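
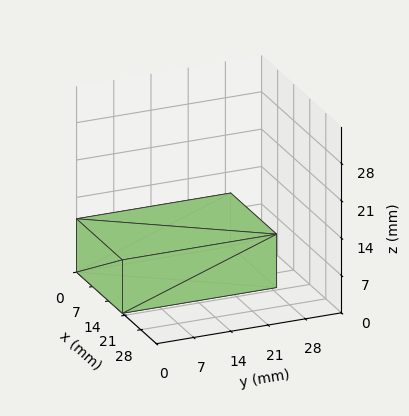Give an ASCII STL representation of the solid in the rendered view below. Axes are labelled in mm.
Reading the render: the shape is a rectangular box, roughly 20 × 29 mm footprint and 10 mm tall (dimensions read to the nearest mm from the axis ticks). For the STL, each face is triangulated and given an outward normal.

solid part
  facet normal 0.0000 0.0000 -1.0000
    outer loop
      vertex 20.000 29.000 0.000
      vertex 20.000 0.000 0.000
      vertex 0.000 0.000 0.000
    endloop
  endfacet
  facet normal 0.0000 0.0000 -1.0000
    outer loop
      vertex 0.000 29.000 0.000
      vertex 20.000 29.000 0.000
      vertex 0.000 0.000 0.000
    endloop
  endfacet
  facet normal 0.0000 0.0000 1.0000
    outer loop
      vertex 0.000 0.000 10.000
      vertex 20.000 0.000 10.000
      vertex 20.000 29.000 10.000
    endloop
  endfacet
  facet normal 0.0000 0.0000 1.0000
    outer loop
      vertex 0.000 0.000 10.000
      vertex 20.000 29.000 10.000
      vertex 0.000 29.000 10.000
    endloop
  endfacet
  facet normal 0.0000 -1.0000 0.0000
    outer loop
      vertex 0.000 0.000 0.000
      vertex 20.000 0.000 0.000
      vertex 20.000 0.000 10.000
    endloop
  endfacet
  facet normal 0.0000 -1.0000 0.0000
    outer loop
      vertex 0.000 0.000 0.000
      vertex 20.000 0.000 10.000
      vertex 0.000 0.000 10.000
    endloop
  endfacet
  facet normal 0.0000 1.0000 0.0000
    outer loop
      vertex 20.000 29.000 10.000
      vertex 20.000 29.000 0.000
      vertex 0.000 29.000 0.000
    endloop
  endfacet
  facet normal 0.0000 1.0000 0.0000
    outer loop
      vertex 0.000 29.000 10.000
      vertex 20.000 29.000 10.000
      vertex 0.000 29.000 0.000
    endloop
  endfacet
  facet normal -1.0000 0.0000 0.0000
    outer loop
      vertex 0.000 29.000 10.000
      vertex 0.000 29.000 0.000
      vertex 0.000 0.000 0.000
    endloop
  endfacet
  facet normal -1.0000 0.0000 0.0000
    outer loop
      vertex 0.000 0.000 10.000
      vertex 0.000 29.000 10.000
      vertex 0.000 0.000 0.000
    endloop
  endfacet
  facet normal 1.0000 0.0000 0.0000
    outer loop
      vertex 20.000 0.000 0.000
      vertex 20.000 29.000 0.000
      vertex 20.000 29.000 10.000
    endloop
  endfacet
  facet normal 1.0000 0.0000 0.0000
    outer loop
      vertex 20.000 0.000 0.000
      vertex 20.000 29.000 10.000
      vertex 20.000 0.000 10.000
    endloop
  endfacet
endsolid part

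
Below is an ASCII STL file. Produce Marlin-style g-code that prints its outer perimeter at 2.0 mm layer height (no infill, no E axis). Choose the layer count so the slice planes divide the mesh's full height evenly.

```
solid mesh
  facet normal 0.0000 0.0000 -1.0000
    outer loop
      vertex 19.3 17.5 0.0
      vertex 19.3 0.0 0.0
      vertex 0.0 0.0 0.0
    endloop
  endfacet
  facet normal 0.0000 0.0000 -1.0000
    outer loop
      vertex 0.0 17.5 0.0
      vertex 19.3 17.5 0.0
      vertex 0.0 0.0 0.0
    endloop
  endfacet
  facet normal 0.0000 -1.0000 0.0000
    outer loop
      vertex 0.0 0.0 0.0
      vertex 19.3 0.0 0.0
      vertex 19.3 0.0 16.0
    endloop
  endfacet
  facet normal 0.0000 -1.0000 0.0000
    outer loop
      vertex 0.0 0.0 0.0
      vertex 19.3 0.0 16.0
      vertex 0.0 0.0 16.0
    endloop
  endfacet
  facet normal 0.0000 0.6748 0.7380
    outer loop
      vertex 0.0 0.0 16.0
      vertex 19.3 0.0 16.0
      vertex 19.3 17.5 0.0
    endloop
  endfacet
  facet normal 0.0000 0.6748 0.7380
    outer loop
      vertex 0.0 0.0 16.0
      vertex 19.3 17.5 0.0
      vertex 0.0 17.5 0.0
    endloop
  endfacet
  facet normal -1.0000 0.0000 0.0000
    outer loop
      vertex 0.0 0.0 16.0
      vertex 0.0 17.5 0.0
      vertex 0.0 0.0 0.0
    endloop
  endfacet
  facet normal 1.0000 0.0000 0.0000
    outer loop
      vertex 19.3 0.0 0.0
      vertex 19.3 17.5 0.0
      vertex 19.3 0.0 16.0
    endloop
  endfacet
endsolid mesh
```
; perimeter-only toolpath
G21 ; units = mm
G90 ; absolute positioning
G28 ; home
; layer 1
G0 Z2.0
G0 X0.0 Y0.0
G1 X19.3 Y0.0
G1 X19.3 Y15.3
G1 X0.0 Y15.3
G1 X0.0 Y0.0
; layer 2
G0 Z4.0
G0 X0.0 Y0.0
G1 X19.3 Y0.0
G1 X19.3 Y13.1
G1 X0.0 Y13.1
G1 X0.0 Y0.0
; layer 3
G0 Z6.0
G0 X0.0 Y0.0
G1 X19.3 Y0.0
G1 X19.3 Y10.9
G1 X0.0 Y10.9
G1 X0.0 Y0.0
; layer 4
G0 Z8.0
G0 X0.0 Y0.0
G1 X19.3 Y0.0
G1 X19.3 Y8.8
G1 X0.0 Y8.8
G1 X0.0 Y0.0
; layer 5
G0 Z10.0
G0 X0.0 Y0.0
G1 X19.3 Y0.0
G1 X19.3 Y6.6
G1 X0.0 Y6.6
G1 X0.0 Y0.0
; layer 6
G0 Z12.0
G0 X0.0 Y0.0
G1 X19.3 Y0.0
G1 X19.3 Y4.4
G1 X0.0 Y4.4
G1 X0.0 Y0.0
; layer 7
G0 Z14.0
G0 X0.0 Y0.0
G1 X19.3 Y0.0
G1 X19.3 Y2.2
G1 X0.0 Y2.2
G1 X0.0 Y0.0
M2 ; end

The solid is a wedge (ramp): 19.3 × 17.5 mm base, rising to 16 mm along the y=0 edge and sloping linearly to z=0 at y=17.5. Slicing at Δz = 2.0 mm — 8 equal slices spanning the solid's height, so layer i sits at z = i·h/8 — gives 7 non-empty perimeters. Each is a 4-segment closed polygon; G0 lifts to the layer z and rapids to the start vertex, then G1 traces the edges. The cross-section shrinks linearly with z (the slice at the apex is degenerate and omitted).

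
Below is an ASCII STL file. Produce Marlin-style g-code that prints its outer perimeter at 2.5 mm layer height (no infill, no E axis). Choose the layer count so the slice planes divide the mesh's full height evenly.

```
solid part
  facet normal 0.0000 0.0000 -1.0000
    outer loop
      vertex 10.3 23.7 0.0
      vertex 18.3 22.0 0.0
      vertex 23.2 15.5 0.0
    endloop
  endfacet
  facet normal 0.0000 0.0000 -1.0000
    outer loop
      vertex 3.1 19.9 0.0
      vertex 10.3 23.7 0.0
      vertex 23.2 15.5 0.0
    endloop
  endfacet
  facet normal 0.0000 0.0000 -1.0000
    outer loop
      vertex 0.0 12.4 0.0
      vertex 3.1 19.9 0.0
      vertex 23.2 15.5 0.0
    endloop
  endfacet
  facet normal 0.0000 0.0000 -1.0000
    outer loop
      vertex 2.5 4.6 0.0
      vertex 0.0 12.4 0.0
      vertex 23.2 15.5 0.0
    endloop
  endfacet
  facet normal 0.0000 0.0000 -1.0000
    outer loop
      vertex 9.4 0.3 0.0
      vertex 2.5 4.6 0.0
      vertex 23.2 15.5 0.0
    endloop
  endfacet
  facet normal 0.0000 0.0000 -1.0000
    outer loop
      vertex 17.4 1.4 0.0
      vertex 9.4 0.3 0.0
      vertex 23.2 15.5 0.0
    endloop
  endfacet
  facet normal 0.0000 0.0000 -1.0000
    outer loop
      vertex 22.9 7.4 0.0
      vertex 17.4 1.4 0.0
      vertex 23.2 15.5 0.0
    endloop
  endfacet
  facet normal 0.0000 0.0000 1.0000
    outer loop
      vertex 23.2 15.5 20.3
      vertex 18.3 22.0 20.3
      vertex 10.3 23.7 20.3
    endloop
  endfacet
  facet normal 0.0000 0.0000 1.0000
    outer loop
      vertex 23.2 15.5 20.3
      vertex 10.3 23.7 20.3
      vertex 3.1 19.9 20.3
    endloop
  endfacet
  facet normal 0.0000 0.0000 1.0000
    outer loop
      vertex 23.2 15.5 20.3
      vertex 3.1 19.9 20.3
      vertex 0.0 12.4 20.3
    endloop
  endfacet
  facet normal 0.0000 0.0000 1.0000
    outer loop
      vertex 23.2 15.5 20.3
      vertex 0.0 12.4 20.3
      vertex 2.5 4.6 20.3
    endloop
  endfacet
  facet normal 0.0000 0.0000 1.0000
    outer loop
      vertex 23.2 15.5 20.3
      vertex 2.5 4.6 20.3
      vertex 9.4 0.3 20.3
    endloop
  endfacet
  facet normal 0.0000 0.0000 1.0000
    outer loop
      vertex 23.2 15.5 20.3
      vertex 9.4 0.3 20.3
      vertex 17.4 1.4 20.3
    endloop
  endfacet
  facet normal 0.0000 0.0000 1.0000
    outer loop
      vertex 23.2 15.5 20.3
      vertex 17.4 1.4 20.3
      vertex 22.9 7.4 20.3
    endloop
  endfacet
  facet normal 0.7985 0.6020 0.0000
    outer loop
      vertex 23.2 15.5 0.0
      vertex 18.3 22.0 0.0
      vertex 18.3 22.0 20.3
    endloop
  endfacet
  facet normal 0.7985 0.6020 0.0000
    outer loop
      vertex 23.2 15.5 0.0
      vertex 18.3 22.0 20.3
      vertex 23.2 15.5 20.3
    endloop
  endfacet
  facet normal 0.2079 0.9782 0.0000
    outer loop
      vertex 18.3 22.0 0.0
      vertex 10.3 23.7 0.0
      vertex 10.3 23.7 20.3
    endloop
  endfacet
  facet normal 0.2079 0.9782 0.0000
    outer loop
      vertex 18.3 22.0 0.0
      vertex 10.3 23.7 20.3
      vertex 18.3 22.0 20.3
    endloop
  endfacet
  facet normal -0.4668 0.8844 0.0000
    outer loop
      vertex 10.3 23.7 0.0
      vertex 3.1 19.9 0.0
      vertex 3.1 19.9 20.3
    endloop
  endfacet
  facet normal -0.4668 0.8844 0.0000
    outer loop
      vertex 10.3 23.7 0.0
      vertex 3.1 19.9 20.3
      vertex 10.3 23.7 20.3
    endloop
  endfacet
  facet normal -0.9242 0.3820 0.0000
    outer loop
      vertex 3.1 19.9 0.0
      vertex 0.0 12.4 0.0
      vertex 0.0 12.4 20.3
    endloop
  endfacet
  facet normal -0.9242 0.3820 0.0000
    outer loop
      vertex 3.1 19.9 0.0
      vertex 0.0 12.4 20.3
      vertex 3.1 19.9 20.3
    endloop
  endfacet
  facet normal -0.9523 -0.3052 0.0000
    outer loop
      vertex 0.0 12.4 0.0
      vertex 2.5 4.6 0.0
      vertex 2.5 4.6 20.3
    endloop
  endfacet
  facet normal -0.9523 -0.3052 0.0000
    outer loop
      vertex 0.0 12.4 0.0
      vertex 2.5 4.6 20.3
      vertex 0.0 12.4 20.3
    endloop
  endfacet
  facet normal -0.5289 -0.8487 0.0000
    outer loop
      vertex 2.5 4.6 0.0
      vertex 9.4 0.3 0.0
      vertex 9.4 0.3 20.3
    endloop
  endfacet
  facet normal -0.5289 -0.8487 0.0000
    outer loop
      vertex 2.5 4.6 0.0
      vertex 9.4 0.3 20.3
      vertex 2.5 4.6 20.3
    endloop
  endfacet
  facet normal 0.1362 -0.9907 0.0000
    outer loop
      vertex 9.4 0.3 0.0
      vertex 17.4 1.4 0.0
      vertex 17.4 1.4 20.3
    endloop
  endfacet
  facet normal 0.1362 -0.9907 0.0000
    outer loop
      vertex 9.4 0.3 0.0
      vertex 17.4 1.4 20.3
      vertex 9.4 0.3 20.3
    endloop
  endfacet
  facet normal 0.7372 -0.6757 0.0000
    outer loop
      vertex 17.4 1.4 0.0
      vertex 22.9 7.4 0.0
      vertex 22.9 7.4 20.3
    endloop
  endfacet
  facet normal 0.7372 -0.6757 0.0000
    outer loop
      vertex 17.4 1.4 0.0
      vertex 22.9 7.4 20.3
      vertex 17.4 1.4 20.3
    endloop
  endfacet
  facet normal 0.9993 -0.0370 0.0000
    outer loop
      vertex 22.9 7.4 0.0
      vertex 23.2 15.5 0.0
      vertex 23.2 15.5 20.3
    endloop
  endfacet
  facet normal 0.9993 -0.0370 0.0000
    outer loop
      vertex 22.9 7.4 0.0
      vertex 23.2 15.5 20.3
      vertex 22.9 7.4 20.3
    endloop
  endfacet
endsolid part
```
; perimeter-only toolpath
G21 ; units = mm
G90 ; absolute positioning
G28 ; home
; layer 1
G0 Z2.5
G0 X23.2 Y15.5
G1 X18.3 Y22.0
G1 X10.3 Y23.7
G1 X3.1 Y19.9
G1 X0.0 Y12.4
G1 X2.5 Y4.6
G1 X9.4 Y0.3
G1 X17.4 Y1.4
G1 X22.9 Y7.4
G1 X23.2 Y15.5
; layer 2
G0 Z5.1
G0 X23.2 Y15.5
G1 X18.3 Y22.0
G1 X10.3 Y23.7
G1 X3.1 Y19.9
G1 X0.0 Y12.4
G1 X2.5 Y4.6
G1 X9.4 Y0.3
G1 X17.4 Y1.4
G1 X22.9 Y7.4
G1 X23.2 Y15.5
; layer 3
G0 Z7.6
G0 X23.2 Y15.5
G1 X18.3 Y22.0
G1 X10.3 Y23.7
G1 X3.1 Y19.9
G1 X0.0 Y12.4
G1 X2.5 Y4.6
G1 X9.4 Y0.3
G1 X17.4 Y1.4
G1 X22.9 Y7.4
G1 X23.2 Y15.5
; layer 4
G0 Z10.2
G0 X23.2 Y15.5
G1 X18.3 Y22.0
G1 X10.3 Y23.7
G1 X3.1 Y19.9
G1 X0.0 Y12.4
G1 X2.5 Y4.6
G1 X9.4 Y0.3
G1 X17.4 Y1.4
G1 X22.9 Y7.4
G1 X23.2 Y15.5
; layer 5
G0 Z12.7
G0 X23.2 Y15.5
G1 X18.3 Y22.0
G1 X10.3 Y23.7
G1 X3.1 Y19.9
G1 X0.0 Y12.4
G1 X2.5 Y4.6
G1 X9.4 Y0.3
G1 X17.4 Y1.4
G1 X22.9 Y7.4
G1 X23.2 Y15.5
; layer 6
G0 Z15.2
G0 X23.2 Y15.5
G1 X18.3 Y22.0
G1 X10.3 Y23.7
G1 X3.1 Y19.9
G1 X0.0 Y12.4
G1 X2.5 Y4.6
G1 X9.4 Y0.3
G1 X17.4 Y1.4
G1 X22.9 Y7.4
G1 X23.2 Y15.5
; layer 7
G0 Z17.8
G0 X23.2 Y15.5
G1 X18.3 Y22.0
G1 X10.3 Y23.7
G1 X3.1 Y19.9
G1 X0.0 Y12.4
G1 X2.5 Y4.6
G1 X9.4 Y0.3
G1 X17.4 Y1.4
G1 X22.9 Y7.4
G1 X23.2 Y15.5
; layer 8
G0 Z20.3
G0 X23.2 Y15.5
G1 X18.3 Y22.0
G1 X10.3 Y23.7
G1 X3.1 Y19.9
G1 X0.0 Y12.4
G1 X2.5 Y4.6
G1 X9.4 Y0.3
G1 X17.4 Y1.4
G1 X22.9 Y7.4
G1 X23.2 Y15.5
M2 ; end

The solid is a regular 9-sided prism (a cylinder approximated with 9 flat sides), circumscribed radius ≈ 11.9 mm, height ≈ 20.3 mm. Slicing at Δz = 2.5 mm — 8 equal slices spanning the solid's height, so layer i sits at z = i·h/8 — gives 8 non-empty perimeters. Each is a 9-segment closed polygon; G0 lifts to the layer z and rapids to the start vertex, then G1 traces the edges.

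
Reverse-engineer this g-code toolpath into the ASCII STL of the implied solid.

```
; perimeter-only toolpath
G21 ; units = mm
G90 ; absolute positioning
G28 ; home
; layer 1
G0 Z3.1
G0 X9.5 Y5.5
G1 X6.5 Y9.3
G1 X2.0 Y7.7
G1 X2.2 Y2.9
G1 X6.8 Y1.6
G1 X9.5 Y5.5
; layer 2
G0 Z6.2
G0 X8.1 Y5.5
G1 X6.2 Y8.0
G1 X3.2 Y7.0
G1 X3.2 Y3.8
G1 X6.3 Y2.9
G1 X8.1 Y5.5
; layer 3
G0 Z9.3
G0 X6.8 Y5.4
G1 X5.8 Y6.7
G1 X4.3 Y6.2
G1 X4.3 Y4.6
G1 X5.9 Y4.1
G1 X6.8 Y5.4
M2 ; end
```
solid part
  facet normal 0.0000 0.0000 -1.0000
    outer loop
      vertex 0.9 8.5 0.0
      vertex 6.9 10.6 0.0
      vertex 10.8 5.5 0.0
    endloop
  endfacet
  facet normal 0.0000 0.0000 -1.0000
    outer loop
      vertex 1.1 2.1 0.0
      vertex 0.9 8.5 0.0
      vertex 10.8 5.5 0.0
    endloop
  endfacet
  facet normal 0.0000 0.0000 -1.0000
    outer loop
      vertex 7.2 0.3 0.0
      vertex 1.1 2.1 0.0
      vertex 10.8 5.5 0.0
    endloop
  endfacet
  facet normal 0.7496 0.5732 0.3310
    outer loop
      vertex 10.8 5.5 0.0
      vertex 6.9 10.6 0.0
      vertex 5.4 5.4 12.4
    endloop
  endfacet
  facet normal -0.3112 0.8892 0.3353
    outer loop
      vertex 6.9 10.6 0.0
      vertex 0.9 8.5 0.0
      vertex 5.4 5.4 12.4
    endloop
  endfacet
  facet normal -0.9419 -0.0294 0.3345
    outer loop
      vertex 0.9 8.5 0.0
      vertex 1.1 2.1 0.0
      vertex 5.4 5.4 12.4
    endloop
  endfacet
  facet normal -0.2668 -0.9043 0.3332
    outer loop
      vertex 1.1 2.1 0.0
      vertex 7.2 0.3 0.0
      vertex 5.4 5.4 12.4
    endloop
  endfacet
  facet normal 0.7752 -0.5367 0.3333
    outer loop
      vertex 7.2 0.3 0.0
      vertex 10.8 5.5 0.0
      vertex 5.4 5.4 12.4
    endloop
  endfacet
endsolid part

The G0 Z moves step by Δz≈3.1 mm. The G1 loops shrink linearly with z, so the solid tapers from its base footprint up to z≈12.4. Closing with a flat bottom cap and the tapered top and triangulating gives 8 facets — a regular 5-sided pyramid, base circumscribed radius ≈ 5.4 mm, apex at z ≈ 12.4 mm.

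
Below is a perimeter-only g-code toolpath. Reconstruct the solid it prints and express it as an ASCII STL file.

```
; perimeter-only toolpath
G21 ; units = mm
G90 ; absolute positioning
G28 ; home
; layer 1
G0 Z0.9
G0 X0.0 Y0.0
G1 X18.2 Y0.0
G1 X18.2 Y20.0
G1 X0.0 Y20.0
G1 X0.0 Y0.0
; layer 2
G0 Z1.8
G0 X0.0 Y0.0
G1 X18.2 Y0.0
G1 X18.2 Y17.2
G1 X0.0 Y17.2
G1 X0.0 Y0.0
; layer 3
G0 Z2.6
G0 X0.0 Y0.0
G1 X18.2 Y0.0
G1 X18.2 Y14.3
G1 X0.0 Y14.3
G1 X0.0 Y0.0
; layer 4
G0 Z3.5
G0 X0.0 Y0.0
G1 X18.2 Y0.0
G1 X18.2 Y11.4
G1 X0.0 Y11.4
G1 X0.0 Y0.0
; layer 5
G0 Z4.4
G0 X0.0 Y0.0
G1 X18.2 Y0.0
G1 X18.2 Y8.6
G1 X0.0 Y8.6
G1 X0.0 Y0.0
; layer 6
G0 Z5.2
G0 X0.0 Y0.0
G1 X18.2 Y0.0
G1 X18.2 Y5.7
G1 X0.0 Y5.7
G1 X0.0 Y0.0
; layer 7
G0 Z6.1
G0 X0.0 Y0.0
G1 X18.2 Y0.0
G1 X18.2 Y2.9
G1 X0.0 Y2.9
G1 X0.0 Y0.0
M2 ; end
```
solid part
  facet normal 0.0000 0.0000 -1.0000
    outer loop
      vertex 18.2 22.9 0.0
      vertex 18.2 0.0 0.0
      vertex 0.0 0.0 0.0
    endloop
  endfacet
  facet normal 0.0000 0.0000 -1.0000
    outer loop
      vertex 0.0 22.9 0.0
      vertex 18.2 22.9 0.0
      vertex 0.0 0.0 0.0
    endloop
  endfacet
  facet normal 0.0000 -1.0000 0.0000
    outer loop
      vertex 0.0 0.0 0.0
      vertex 18.2 0.0 0.0
      vertex 18.2 0.0 7.0
    endloop
  endfacet
  facet normal 0.0000 -1.0000 0.0000
    outer loop
      vertex 0.0 0.0 0.0
      vertex 18.2 0.0 7.0
      vertex 0.0 0.0 7.0
    endloop
  endfacet
  facet normal 0.0000 0.2923 0.9563
    outer loop
      vertex 0.0 0.0 7.0
      vertex 18.2 0.0 7.0
      vertex 18.2 22.9 0.0
    endloop
  endfacet
  facet normal 0.0000 0.2923 0.9563
    outer loop
      vertex 0.0 0.0 7.0
      vertex 18.2 22.9 0.0
      vertex 0.0 22.9 0.0
    endloop
  endfacet
  facet normal -1.0000 0.0000 0.0000
    outer loop
      vertex 0.0 0.0 7.0
      vertex 0.0 22.9 0.0
      vertex 0.0 0.0 0.0
    endloop
  endfacet
  facet normal 1.0000 0.0000 0.0000
    outer loop
      vertex 18.2 0.0 0.0
      vertex 18.2 22.9 0.0
      vertex 18.2 0.0 7.0
    endloop
  endfacet
endsolid part

The G0 Z moves step by Δz≈0.9 mm. The G1 loops shrink linearly with z, so the solid tapers from its base footprint up to z≈7. Closing with a flat bottom cap and the tapered top and triangulating gives 8 facets — a wedge (ramp): 18.2 × 22.9 mm base, rising to 7 mm along the y=0 edge and sloping linearly to z=0 at y=22.9.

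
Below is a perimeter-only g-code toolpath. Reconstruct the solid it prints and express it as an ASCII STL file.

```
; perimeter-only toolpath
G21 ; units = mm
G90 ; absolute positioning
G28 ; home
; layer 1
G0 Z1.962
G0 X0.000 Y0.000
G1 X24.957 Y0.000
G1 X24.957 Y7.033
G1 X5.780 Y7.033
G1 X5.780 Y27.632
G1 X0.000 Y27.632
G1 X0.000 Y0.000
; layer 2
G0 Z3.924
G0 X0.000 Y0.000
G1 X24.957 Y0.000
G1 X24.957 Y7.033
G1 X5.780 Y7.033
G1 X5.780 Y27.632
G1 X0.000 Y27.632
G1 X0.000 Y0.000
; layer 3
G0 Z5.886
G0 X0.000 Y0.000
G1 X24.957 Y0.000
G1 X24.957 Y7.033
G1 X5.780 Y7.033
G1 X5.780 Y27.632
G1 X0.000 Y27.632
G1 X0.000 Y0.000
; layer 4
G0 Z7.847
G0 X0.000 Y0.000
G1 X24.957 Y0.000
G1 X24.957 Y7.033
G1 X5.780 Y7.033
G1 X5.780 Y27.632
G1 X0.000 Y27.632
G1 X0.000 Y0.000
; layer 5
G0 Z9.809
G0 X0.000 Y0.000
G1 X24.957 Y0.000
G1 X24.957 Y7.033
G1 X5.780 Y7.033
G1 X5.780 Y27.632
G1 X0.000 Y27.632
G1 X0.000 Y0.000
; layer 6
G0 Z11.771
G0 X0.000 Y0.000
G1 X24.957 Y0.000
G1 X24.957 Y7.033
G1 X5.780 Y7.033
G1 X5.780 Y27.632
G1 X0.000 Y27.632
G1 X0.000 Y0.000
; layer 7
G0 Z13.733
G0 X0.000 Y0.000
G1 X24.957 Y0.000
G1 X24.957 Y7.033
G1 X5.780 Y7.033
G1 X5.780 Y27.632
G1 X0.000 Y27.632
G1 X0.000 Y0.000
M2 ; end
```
solid part
  facet normal 0.0000 0.0000 -1.0000
    outer loop
      vertex 24.957 7.033 0.000
      vertex 24.957 0.000 0.000
      vertex 0.000 0.000 0.000
    endloop
  endfacet
  facet normal 0.0000 0.0000 -1.0000
    outer loop
      vertex 5.780 7.033 0.000
      vertex 24.957 7.033 0.000
      vertex 0.000 0.000 0.000
    endloop
  endfacet
  facet normal 0.0000 0.0000 -1.0000
    outer loop
      vertex 5.780 27.632 0.000
      vertex 5.780 7.033 0.000
      vertex 0.000 0.000 0.000
    endloop
  endfacet
  facet normal 0.0000 0.0000 -1.0000
    outer loop
      vertex 0.000 27.632 0.000
      vertex 5.780 27.632 0.000
      vertex 0.000 0.000 0.000
    endloop
  endfacet
  facet normal 0.0000 0.0000 1.0000
    outer loop
      vertex 0.000 0.000 13.733
      vertex 24.957 0.000 13.733
      vertex 24.957 7.033 13.733
    endloop
  endfacet
  facet normal 0.0000 0.0000 1.0000
    outer loop
      vertex 0.000 0.000 13.733
      vertex 24.957 7.033 13.733
      vertex 5.780 7.033 13.733
    endloop
  endfacet
  facet normal 0.0000 0.0000 1.0000
    outer loop
      vertex 0.000 0.000 13.733
      vertex 5.780 7.033 13.733
      vertex 5.780 27.632 13.733
    endloop
  endfacet
  facet normal 0.0000 0.0000 1.0000
    outer loop
      vertex 0.000 0.000 13.733
      vertex 5.780 27.632 13.733
      vertex 0.000 27.632 13.733
    endloop
  endfacet
  facet normal 0.0000 -1.0000 0.0000
    outer loop
      vertex 0.000 0.000 0.000
      vertex 24.957 0.000 0.000
      vertex 24.957 0.000 13.733
    endloop
  endfacet
  facet normal 0.0000 -1.0000 0.0000
    outer loop
      vertex 0.000 0.000 0.000
      vertex 24.957 0.000 13.733
      vertex 0.000 0.000 13.733
    endloop
  endfacet
  facet normal 1.0000 0.0000 0.0000
    outer loop
      vertex 24.957 0.000 0.000
      vertex 24.957 7.033 0.000
      vertex 24.957 7.033 13.733
    endloop
  endfacet
  facet normal 1.0000 0.0000 0.0000
    outer loop
      vertex 24.957 0.000 0.000
      vertex 24.957 7.033 13.733
      vertex 24.957 0.000 13.733
    endloop
  endfacet
  facet normal 0.0000 1.0000 0.0000
    outer loop
      vertex 24.957 7.033 0.000
      vertex 5.780 7.033 0.000
      vertex 5.780 7.033 13.733
    endloop
  endfacet
  facet normal 0.0000 1.0000 0.0000
    outer loop
      vertex 24.957 7.033 0.000
      vertex 5.780 7.033 13.733
      vertex 24.957 7.033 13.733
    endloop
  endfacet
  facet normal 1.0000 0.0000 0.0000
    outer loop
      vertex 5.780 7.033 0.000
      vertex 5.780 27.632 0.000
      vertex 5.780 27.632 13.733
    endloop
  endfacet
  facet normal 1.0000 0.0000 0.0000
    outer loop
      vertex 5.780 7.033 0.000
      vertex 5.780 27.632 13.733
      vertex 5.780 7.033 13.733
    endloop
  endfacet
  facet normal 0.0000 1.0000 0.0000
    outer loop
      vertex 5.780 27.632 0.000
      vertex 0.000 27.632 0.000
      vertex 0.000 27.632 13.733
    endloop
  endfacet
  facet normal 0.0000 1.0000 0.0000
    outer loop
      vertex 5.780 27.632 0.000
      vertex 0.000 27.632 13.733
      vertex 5.780 27.632 13.733
    endloop
  endfacet
  facet normal -1.0000 0.0000 0.0000
    outer loop
      vertex 0.000 27.632 0.000
      vertex 0.000 0.000 0.000
      vertex 0.000 0.000 13.733
    endloop
  endfacet
  facet normal -1.0000 0.0000 0.0000
    outer loop
      vertex 0.000 27.632 0.000
      vertex 0.000 0.000 13.733
      vertex 0.000 27.632 13.733
    endloop
  endfacet
endsolid part

The G0 Z moves step by Δz≈1.962 mm. Every layer's G1 loop is the same polygon, so the solid is a straight extrusion of it from z=0 to z≈13.7. Closing with flat bottom and top caps and triangulating gives 20 facets — an L-shaped prism: outer 25 × 27.6 mm, arm thicknesses ≈ 7.03 mm (horizontal) and 5.78 mm (vertical), extruded 13.7 mm in z.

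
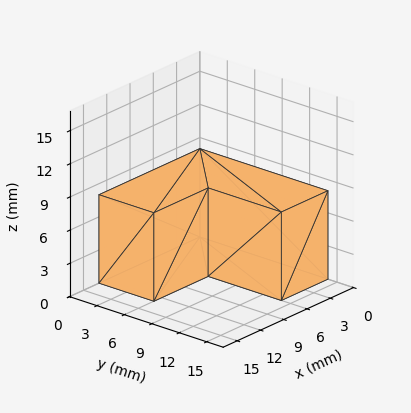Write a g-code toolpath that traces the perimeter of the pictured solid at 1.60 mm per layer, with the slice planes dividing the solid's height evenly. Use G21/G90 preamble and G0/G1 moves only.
Reading the render: the shape is an L-shaped prism: outer 13 × 14 mm, arm thicknesses ≈ 6 mm (horizontal) and 6 mm (vertical), extruded 8 mm in z (dimensions read to the nearest mm from the axis ticks). For the g-code, the solid's height is divided into equal slices at the stated Δz and each level perimeter traced with G1 moves after a G0 lift.

; perimeter-only toolpath
G21 ; units = mm
G90 ; absolute positioning
G28 ; home
; layer 1
G0 Z1.60
G0 X0.00 Y0.00
G1 X13.00 Y0.00
G1 X13.00 Y6.00
G1 X6.00 Y6.00
G1 X6.00 Y14.00
G1 X0.00 Y14.00
G1 X0.00 Y0.00
; layer 2
G0 Z3.20
G0 X0.00 Y0.00
G1 X13.00 Y0.00
G1 X13.00 Y6.00
G1 X6.00 Y6.00
G1 X6.00 Y14.00
G1 X0.00 Y14.00
G1 X0.00 Y0.00
; layer 3
G0 Z4.80
G0 X0.00 Y0.00
G1 X13.00 Y0.00
G1 X13.00 Y6.00
G1 X6.00 Y6.00
G1 X6.00 Y14.00
G1 X0.00 Y14.00
G1 X0.00 Y0.00
; layer 4
G0 Z6.40
G0 X0.00 Y0.00
G1 X13.00 Y0.00
G1 X13.00 Y6.00
G1 X6.00 Y6.00
G1 X6.00 Y14.00
G1 X0.00 Y14.00
G1 X0.00 Y0.00
; layer 5
G0 Z8.00
G0 X0.00 Y0.00
G1 X13.00 Y0.00
G1 X13.00 Y6.00
G1 X6.00 Y6.00
G1 X6.00 Y14.00
G1 X0.00 Y14.00
G1 X0.00 Y0.00
M2 ; end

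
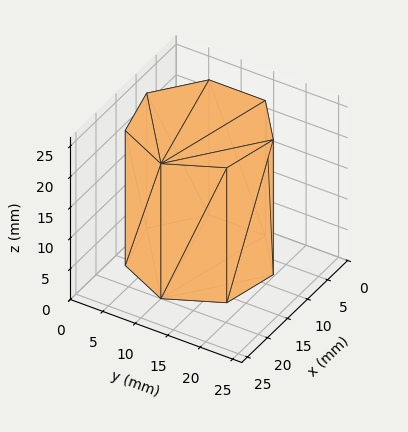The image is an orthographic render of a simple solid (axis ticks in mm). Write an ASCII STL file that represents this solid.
Reading the render: the shape is a regular 7-sided prism (a cylinder approximated with 7 flat sides), circumscribed radius ≈ 10 mm, height ≈ 22 mm (dimensions read to the nearest mm from the axis ticks). For the STL, each face is triangulated and given an outward normal.

solid part
  facet normal 0.0000 0.0000 -1.0000
    outer loop
      vertex 7.775 19.749 0.000
      vertex 16.235 17.818 0.000
      vertex 20.000 10.000 0.000
    endloop
  endfacet
  facet normal 0.0000 0.0000 -1.0000
    outer loop
      vertex 0.990 14.339 0.000
      vertex 7.775 19.749 0.000
      vertex 20.000 10.000 0.000
    endloop
  endfacet
  facet normal 0.0000 0.0000 -1.0000
    outer loop
      vertex 0.990 5.661 0.000
      vertex 0.990 14.339 0.000
      vertex 20.000 10.000 0.000
    endloop
  endfacet
  facet normal 0.0000 0.0000 -1.0000
    outer loop
      vertex 7.775 0.251 0.000
      vertex 0.990 5.661 0.000
      vertex 20.000 10.000 0.000
    endloop
  endfacet
  facet normal 0.0000 0.0000 -1.0000
    outer loop
      vertex 16.235 2.182 0.000
      vertex 7.775 0.251 0.000
      vertex 20.000 10.000 0.000
    endloop
  endfacet
  facet normal 0.0000 0.0000 1.0000
    outer loop
      vertex 20.000 10.000 22.000
      vertex 16.235 17.818 22.000
      vertex 7.775 19.749 22.000
    endloop
  endfacet
  facet normal 0.0000 0.0000 1.0000
    outer loop
      vertex 20.000 10.000 22.000
      vertex 7.775 19.749 22.000
      vertex 0.990 14.339 22.000
    endloop
  endfacet
  facet normal 0.0000 0.0000 1.0000
    outer loop
      vertex 20.000 10.000 22.000
      vertex 0.990 14.339 22.000
      vertex 0.990 5.661 22.000
    endloop
  endfacet
  facet normal 0.0000 0.0000 1.0000
    outer loop
      vertex 20.000 10.000 22.000
      vertex 0.990 5.661 22.000
      vertex 7.775 0.251 22.000
    endloop
  endfacet
  facet normal 0.0000 0.0000 1.0000
    outer loop
      vertex 20.000 10.000 22.000
      vertex 7.775 0.251 22.000
      vertex 16.235 2.182 22.000
    endloop
  endfacet
  facet normal 0.9010 0.4339 0.0000
    outer loop
      vertex 20.000 10.000 0.000
      vertex 16.235 17.818 0.000
      vertex 16.235 17.818 22.000
    endloop
  endfacet
  facet normal 0.9010 0.4339 0.0000
    outer loop
      vertex 20.000 10.000 0.000
      vertex 16.235 17.818 22.000
      vertex 20.000 10.000 22.000
    endloop
  endfacet
  facet normal 0.2225 0.9749 0.0000
    outer loop
      vertex 16.235 17.818 0.000
      vertex 7.775 19.749 0.000
      vertex 7.775 19.749 22.000
    endloop
  endfacet
  facet normal 0.2225 0.9749 0.0000
    outer loop
      vertex 16.235 17.818 0.000
      vertex 7.775 19.749 22.000
      vertex 16.235 17.818 22.000
    endloop
  endfacet
  facet normal -0.6234 0.7819 0.0000
    outer loop
      vertex 7.775 19.749 0.000
      vertex 0.990 14.339 0.000
      vertex 0.990 14.339 22.000
    endloop
  endfacet
  facet normal -0.6234 0.7819 0.0000
    outer loop
      vertex 7.775 19.749 0.000
      vertex 0.990 14.339 22.000
      vertex 7.775 19.749 22.000
    endloop
  endfacet
  facet normal -1.0000 0.0000 0.0000
    outer loop
      vertex 0.990 14.339 0.000
      vertex 0.990 5.661 0.000
      vertex 0.990 5.661 22.000
    endloop
  endfacet
  facet normal -1.0000 0.0000 0.0000
    outer loop
      vertex 0.990 14.339 0.000
      vertex 0.990 5.661 22.000
      vertex 0.990 14.339 22.000
    endloop
  endfacet
  facet normal -0.6234 -0.7819 0.0000
    outer loop
      vertex 0.990 5.661 0.000
      vertex 7.775 0.251 0.000
      vertex 7.775 0.251 22.000
    endloop
  endfacet
  facet normal -0.6234 -0.7819 0.0000
    outer loop
      vertex 0.990 5.661 0.000
      vertex 7.775 0.251 22.000
      vertex 0.990 5.661 22.000
    endloop
  endfacet
  facet normal 0.2225 -0.9749 0.0000
    outer loop
      vertex 7.775 0.251 0.000
      vertex 16.235 2.182 0.000
      vertex 16.235 2.182 22.000
    endloop
  endfacet
  facet normal 0.2225 -0.9749 0.0000
    outer loop
      vertex 7.775 0.251 0.000
      vertex 16.235 2.182 22.000
      vertex 7.775 0.251 22.000
    endloop
  endfacet
  facet normal 0.9010 -0.4339 0.0000
    outer loop
      vertex 16.235 2.182 0.000
      vertex 20.000 10.000 0.000
      vertex 20.000 10.000 22.000
    endloop
  endfacet
  facet normal 0.9010 -0.4339 0.0000
    outer loop
      vertex 16.235 2.182 0.000
      vertex 20.000 10.000 22.000
      vertex 16.235 2.182 22.000
    endloop
  endfacet
endsolid part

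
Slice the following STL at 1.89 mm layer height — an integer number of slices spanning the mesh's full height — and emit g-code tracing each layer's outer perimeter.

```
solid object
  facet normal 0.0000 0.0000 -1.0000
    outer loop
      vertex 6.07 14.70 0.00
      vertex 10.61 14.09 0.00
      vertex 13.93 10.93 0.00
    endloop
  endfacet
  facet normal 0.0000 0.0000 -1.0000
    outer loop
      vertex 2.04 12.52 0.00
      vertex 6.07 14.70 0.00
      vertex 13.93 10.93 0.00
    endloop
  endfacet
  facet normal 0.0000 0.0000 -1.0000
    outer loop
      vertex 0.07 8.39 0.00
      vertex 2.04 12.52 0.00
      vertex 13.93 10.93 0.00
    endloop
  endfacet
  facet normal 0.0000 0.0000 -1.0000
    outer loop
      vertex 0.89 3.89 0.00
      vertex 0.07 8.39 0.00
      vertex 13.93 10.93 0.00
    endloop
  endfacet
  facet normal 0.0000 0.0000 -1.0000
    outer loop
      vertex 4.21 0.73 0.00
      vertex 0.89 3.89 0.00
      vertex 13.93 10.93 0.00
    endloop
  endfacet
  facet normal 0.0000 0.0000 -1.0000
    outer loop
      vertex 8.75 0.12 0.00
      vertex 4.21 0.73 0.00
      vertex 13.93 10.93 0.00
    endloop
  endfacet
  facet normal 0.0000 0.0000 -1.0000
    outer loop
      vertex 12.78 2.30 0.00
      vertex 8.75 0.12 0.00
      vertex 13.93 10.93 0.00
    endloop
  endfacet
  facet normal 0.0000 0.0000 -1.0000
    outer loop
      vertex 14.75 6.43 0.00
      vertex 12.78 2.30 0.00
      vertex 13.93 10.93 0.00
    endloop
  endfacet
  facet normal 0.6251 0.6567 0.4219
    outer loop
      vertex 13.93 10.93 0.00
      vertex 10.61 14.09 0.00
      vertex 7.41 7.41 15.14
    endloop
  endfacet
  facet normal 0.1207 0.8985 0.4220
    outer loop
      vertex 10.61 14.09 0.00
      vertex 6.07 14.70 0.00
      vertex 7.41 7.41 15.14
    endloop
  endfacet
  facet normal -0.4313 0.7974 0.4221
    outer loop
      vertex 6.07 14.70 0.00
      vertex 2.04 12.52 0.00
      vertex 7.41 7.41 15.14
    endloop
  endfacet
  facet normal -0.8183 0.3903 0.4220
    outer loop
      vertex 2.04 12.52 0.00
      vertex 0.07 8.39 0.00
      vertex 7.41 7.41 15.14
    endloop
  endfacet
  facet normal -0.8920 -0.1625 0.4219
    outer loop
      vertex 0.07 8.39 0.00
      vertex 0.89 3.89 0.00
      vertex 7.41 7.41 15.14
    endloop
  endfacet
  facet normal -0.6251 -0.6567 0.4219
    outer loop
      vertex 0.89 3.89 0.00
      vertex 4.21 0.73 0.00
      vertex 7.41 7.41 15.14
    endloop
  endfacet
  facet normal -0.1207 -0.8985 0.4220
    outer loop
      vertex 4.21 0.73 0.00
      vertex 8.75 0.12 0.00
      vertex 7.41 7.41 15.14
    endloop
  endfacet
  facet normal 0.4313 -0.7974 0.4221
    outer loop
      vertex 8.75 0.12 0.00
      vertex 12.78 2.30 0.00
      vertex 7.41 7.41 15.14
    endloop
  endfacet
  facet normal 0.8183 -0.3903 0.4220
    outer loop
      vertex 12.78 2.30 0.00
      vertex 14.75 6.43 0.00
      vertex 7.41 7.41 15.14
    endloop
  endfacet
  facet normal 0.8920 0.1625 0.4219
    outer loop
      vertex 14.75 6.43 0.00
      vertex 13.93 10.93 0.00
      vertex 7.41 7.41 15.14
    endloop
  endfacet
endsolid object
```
; perimeter-only toolpath
G21 ; units = mm
G90 ; absolute positioning
G28 ; home
; layer 1
G0 Z1.89
G0 X13.11 Y10.49
G1 X10.21 Y13.25
G1 X6.24 Y13.79
G1 X2.71 Y11.88
G1 X0.99 Y8.27
G1 X1.71 Y4.33
G1 X4.61 Y1.56
G1 X8.58 Y1.03
G1 X12.11 Y2.94
G1 X13.83 Y6.55
G1 X13.11 Y10.49
; layer 2
G0 Z3.79
G0 X12.30 Y10.05
G1 X9.81 Y12.42
G1 X6.41 Y12.88
G1 X3.38 Y11.24
G1 X1.91 Y8.14
G1 X2.52 Y4.77
G1 X5.01 Y2.40
G1 X8.41 Y1.94
G1 X11.44 Y3.58
G1 X12.91 Y6.67
G1 X12.30 Y10.05
; layer 3
G0 Z5.68
G0 X11.49 Y9.61
G1 X9.41 Y11.59
G1 X6.57 Y11.97
G1 X4.05 Y10.60
G1 X2.82 Y8.02
G1 X3.33 Y5.21
G1 X5.41 Y3.23
G1 X8.25 Y2.85
G1 X10.77 Y4.22
G1 X12.00 Y6.80
G1 X11.49 Y9.61
; layer 4
G0 Z7.57
G0 X10.67 Y9.17
G1 X9.01 Y10.75
G1 X6.74 Y11.05
G1 X4.72 Y9.96
G1 X3.74 Y7.90
G1 X4.15 Y5.65
G1 X5.81 Y4.07
G1 X8.08 Y3.77
G1 X10.09 Y4.86
G1 X11.08 Y6.92
G1 X10.67 Y9.17
; layer 5
G0 Z9.46
G0 X9.86 Y8.73
G1 X8.61 Y9.91
G1 X6.91 Y10.14
G1 X5.40 Y9.33
G1 X4.66 Y7.78
G1 X4.96 Y6.09
G1 X6.21 Y4.90
G1 X7.91 Y4.68
G1 X9.42 Y5.49
G1 X10.16 Y7.04
G1 X9.86 Y8.73
; layer 6
G0 Z11.36
G0 X9.04 Y8.29
G1 X8.21 Y9.08
G1 X7.08 Y9.23
G1 X6.07 Y8.69
G1 X5.58 Y7.66
G1 X5.78 Y6.53
G1 X6.61 Y5.74
G1 X7.75 Y5.59
G1 X8.75 Y6.13
G1 X9.25 Y7.17
G1 X9.04 Y8.29
; layer 7
G0 Z13.25
G0 X8.23 Y7.85
G1 X7.81 Y8.25
G1 X7.24 Y8.32
G1 X6.74 Y8.05
G1 X6.49 Y7.53
G1 X6.60 Y6.97
G1 X7.01 Y6.58
G1 X7.58 Y6.50
G1 X8.08 Y6.77
G1 X8.33 Y7.29
G1 X8.23 Y7.85
M2 ; end

The solid is a regular 10-sided pyramid, base circumscribed radius ≈ 7.41 mm, apex at z ≈ 15.1 mm. Slicing at Δz = 1.89 mm — 8 equal slices spanning the solid's height, so layer i sits at z = i·h/8 — gives 7 non-empty perimeters. Each is a 10-segment closed polygon; G0 lifts to the layer z and rapids to the start vertex, then G1 traces the edges. The cross-section shrinks linearly with z (the slice at the apex is degenerate and omitted).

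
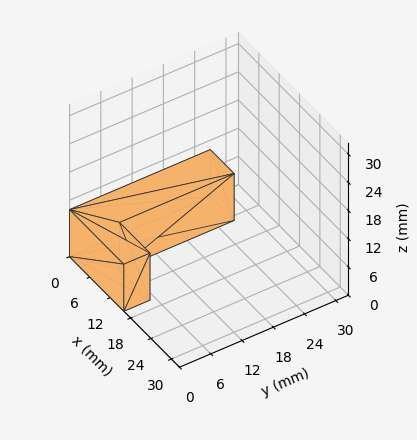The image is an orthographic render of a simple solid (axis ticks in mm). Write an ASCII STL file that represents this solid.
Reading the render: the shape is an L-shaped prism: outer 16 × 27 mm, arm thicknesses ≈ 5 mm (horizontal) and 7 mm (vertical), extruded 10 mm in z (dimensions read to the nearest mm from the axis ticks). For the STL, each face is triangulated and given an outward normal.

solid part
  facet normal 0.0000 0.0000 -1.0000
    outer loop
      vertex 16.00 5.00 0.00
      vertex 16.00 0.00 0.00
      vertex 0.00 0.00 0.00
    endloop
  endfacet
  facet normal 0.0000 0.0000 -1.0000
    outer loop
      vertex 7.00 5.00 0.00
      vertex 16.00 5.00 0.00
      vertex 0.00 0.00 0.00
    endloop
  endfacet
  facet normal 0.0000 0.0000 -1.0000
    outer loop
      vertex 7.00 27.00 0.00
      vertex 7.00 5.00 0.00
      vertex 0.00 0.00 0.00
    endloop
  endfacet
  facet normal 0.0000 0.0000 -1.0000
    outer loop
      vertex 0.00 27.00 0.00
      vertex 7.00 27.00 0.00
      vertex 0.00 0.00 0.00
    endloop
  endfacet
  facet normal 0.0000 0.0000 1.0000
    outer loop
      vertex 0.00 0.00 10.00
      vertex 16.00 0.00 10.00
      vertex 16.00 5.00 10.00
    endloop
  endfacet
  facet normal 0.0000 0.0000 1.0000
    outer loop
      vertex 0.00 0.00 10.00
      vertex 16.00 5.00 10.00
      vertex 7.00 5.00 10.00
    endloop
  endfacet
  facet normal 0.0000 0.0000 1.0000
    outer loop
      vertex 0.00 0.00 10.00
      vertex 7.00 5.00 10.00
      vertex 7.00 27.00 10.00
    endloop
  endfacet
  facet normal 0.0000 0.0000 1.0000
    outer loop
      vertex 0.00 0.00 10.00
      vertex 7.00 27.00 10.00
      vertex 0.00 27.00 10.00
    endloop
  endfacet
  facet normal 0.0000 -1.0000 0.0000
    outer loop
      vertex 0.00 0.00 0.00
      vertex 16.00 0.00 0.00
      vertex 16.00 0.00 10.00
    endloop
  endfacet
  facet normal 0.0000 -1.0000 0.0000
    outer loop
      vertex 0.00 0.00 0.00
      vertex 16.00 0.00 10.00
      vertex 0.00 0.00 10.00
    endloop
  endfacet
  facet normal 1.0000 0.0000 0.0000
    outer loop
      vertex 16.00 0.00 0.00
      vertex 16.00 5.00 0.00
      vertex 16.00 5.00 10.00
    endloop
  endfacet
  facet normal 1.0000 0.0000 0.0000
    outer loop
      vertex 16.00 0.00 0.00
      vertex 16.00 5.00 10.00
      vertex 16.00 0.00 10.00
    endloop
  endfacet
  facet normal 0.0000 1.0000 0.0000
    outer loop
      vertex 16.00 5.00 0.00
      vertex 7.00 5.00 0.00
      vertex 7.00 5.00 10.00
    endloop
  endfacet
  facet normal 0.0000 1.0000 0.0000
    outer loop
      vertex 16.00 5.00 0.00
      vertex 7.00 5.00 10.00
      vertex 16.00 5.00 10.00
    endloop
  endfacet
  facet normal 1.0000 0.0000 0.0000
    outer loop
      vertex 7.00 5.00 0.00
      vertex 7.00 27.00 0.00
      vertex 7.00 27.00 10.00
    endloop
  endfacet
  facet normal 1.0000 0.0000 0.0000
    outer loop
      vertex 7.00 5.00 0.00
      vertex 7.00 27.00 10.00
      vertex 7.00 5.00 10.00
    endloop
  endfacet
  facet normal 0.0000 1.0000 0.0000
    outer loop
      vertex 7.00 27.00 0.00
      vertex 0.00 27.00 0.00
      vertex 0.00 27.00 10.00
    endloop
  endfacet
  facet normal 0.0000 1.0000 0.0000
    outer loop
      vertex 7.00 27.00 0.00
      vertex 0.00 27.00 10.00
      vertex 7.00 27.00 10.00
    endloop
  endfacet
  facet normal -1.0000 0.0000 0.0000
    outer loop
      vertex 0.00 27.00 0.00
      vertex 0.00 0.00 0.00
      vertex 0.00 0.00 10.00
    endloop
  endfacet
  facet normal -1.0000 0.0000 0.0000
    outer loop
      vertex 0.00 27.00 0.00
      vertex 0.00 0.00 10.00
      vertex 0.00 27.00 10.00
    endloop
  endfacet
endsolid part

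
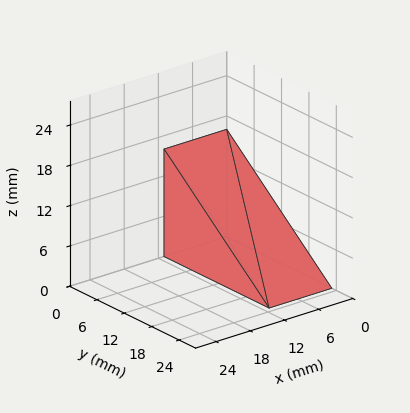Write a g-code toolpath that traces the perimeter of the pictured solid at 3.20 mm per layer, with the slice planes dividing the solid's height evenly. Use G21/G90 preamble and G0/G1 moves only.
Reading the render: the shape is a wedge (ramp): 11 × 23 mm base, rising to 16 mm along the y=0 edge and sloping linearly to z=0 at y=23 (dimensions read to the nearest mm from the axis ticks). For the g-code, the solid's height is divided into equal slices at the stated Δz and each level perimeter traced with G1 moves after a G0 lift.

; perimeter-only toolpath
G21 ; units = mm
G90 ; absolute positioning
G28 ; home
; layer 1
G0 Z3.20
G0 X0.00 Y0.00
G1 X11.00 Y0.00
G1 X11.00 Y18.40
G1 X0.00 Y18.40
G1 X0.00 Y0.00
; layer 2
G0 Z6.40
G0 X0.00 Y0.00
G1 X11.00 Y0.00
G1 X11.00 Y13.80
G1 X0.00 Y13.80
G1 X0.00 Y0.00
; layer 3
G0 Z9.60
G0 X0.00 Y0.00
G1 X11.00 Y0.00
G1 X11.00 Y9.20
G1 X0.00 Y9.20
G1 X0.00 Y0.00
; layer 4
G0 Z12.80
G0 X0.00 Y0.00
G1 X11.00 Y0.00
G1 X11.00 Y4.60
G1 X0.00 Y4.60
G1 X0.00 Y0.00
M2 ; end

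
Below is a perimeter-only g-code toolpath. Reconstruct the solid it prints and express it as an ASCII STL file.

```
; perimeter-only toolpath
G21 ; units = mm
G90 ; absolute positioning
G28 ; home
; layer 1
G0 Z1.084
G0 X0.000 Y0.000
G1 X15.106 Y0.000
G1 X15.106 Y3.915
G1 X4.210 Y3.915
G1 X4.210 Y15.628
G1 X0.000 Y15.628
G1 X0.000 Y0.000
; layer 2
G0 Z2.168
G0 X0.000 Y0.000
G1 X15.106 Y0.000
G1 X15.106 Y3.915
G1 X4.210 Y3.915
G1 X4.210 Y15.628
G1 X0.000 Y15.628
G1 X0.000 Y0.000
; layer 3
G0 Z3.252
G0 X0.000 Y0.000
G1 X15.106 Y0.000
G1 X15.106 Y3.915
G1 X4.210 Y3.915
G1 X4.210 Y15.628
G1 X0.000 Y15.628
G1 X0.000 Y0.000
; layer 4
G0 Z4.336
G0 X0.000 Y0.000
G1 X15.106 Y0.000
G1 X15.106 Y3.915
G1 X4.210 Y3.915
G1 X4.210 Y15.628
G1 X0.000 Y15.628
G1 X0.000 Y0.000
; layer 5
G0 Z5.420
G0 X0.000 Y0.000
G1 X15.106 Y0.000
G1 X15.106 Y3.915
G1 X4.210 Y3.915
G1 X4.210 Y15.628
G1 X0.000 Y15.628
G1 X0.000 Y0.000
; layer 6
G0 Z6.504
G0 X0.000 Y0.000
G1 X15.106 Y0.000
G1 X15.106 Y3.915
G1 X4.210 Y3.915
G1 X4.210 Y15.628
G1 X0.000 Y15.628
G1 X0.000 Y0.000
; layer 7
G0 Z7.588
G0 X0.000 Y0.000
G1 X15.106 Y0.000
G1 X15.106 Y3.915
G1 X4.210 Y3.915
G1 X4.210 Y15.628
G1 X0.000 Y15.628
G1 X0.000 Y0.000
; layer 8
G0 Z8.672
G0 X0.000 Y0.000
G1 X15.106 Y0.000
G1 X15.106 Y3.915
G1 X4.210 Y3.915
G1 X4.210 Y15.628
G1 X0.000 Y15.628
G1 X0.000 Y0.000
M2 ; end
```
solid part
  facet normal 0.0000 0.0000 -1.0000
    outer loop
      vertex 15.106 3.915 0.000
      vertex 15.106 0.000 0.000
      vertex 0.000 0.000 0.000
    endloop
  endfacet
  facet normal 0.0000 0.0000 -1.0000
    outer loop
      vertex 4.210 3.915 0.000
      vertex 15.106 3.915 0.000
      vertex 0.000 0.000 0.000
    endloop
  endfacet
  facet normal 0.0000 0.0000 -1.0000
    outer loop
      vertex 4.210 15.628 0.000
      vertex 4.210 3.915 0.000
      vertex 0.000 0.000 0.000
    endloop
  endfacet
  facet normal 0.0000 0.0000 -1.0000
    outer loop
      vertex 0.000 15.628 0.000
      vertex 4.210 15.628 0.000
      vertex 0.000 0.000 0.000
    endloop
  endfacet
  facet normal 0.0000 0.0000 1.0000
    outer loop
      vertex 0.000 0.000 8.672
      vertex 15.106 0.000 8.672
      vertex 15.106 3.915 8.672
    endloop
  endfacet
  facet normal 0.0000 0.0000 1.0000
    outer loop
      vertex 0.000 0.000 8.672
      vertex 15.106 3.915 8.672
      vertex 4.210 3.915 8.672
    endloop
  endfacet
  facet normal 0.0000 0.0000 1.0000
    outer loop
      vertex 0.000 0.000 8.672
      vertex 4.210 3.915 8.672
      vertex 4.210 15.628 8.672
    endloop
  endfacet
  facet normal 0.0000 0.0000 1.0000
    outer loop
      vertex 0.000 0.000 8.672
      vertex 4.210 15.628 8.672
      vertex 0.000 15.628 8.672
    endloop
  endfacet
  facet normal 0.0000 -1.0000 0.0000
    outer loop
      vertex 0.000 0.000 0.000
      vertex 15.106 0.000 0.000
      vertex 15.106 0.000 8.672
    endloop
  endfacet
  facet normal 0.0000 -1.0000 0.0000
    outer loop
      vertex 0.000 0.000 0.000
      vertex 15.106 0.000 8.672
      vertex 0.000 0.000 8.672
    endloop
  endfacet
  facet normal 1.0000 0.0000 0.0000
    outer loop
      vertex 15.106 0.000 0.000
      vertex 15.106 3.915 0.000
      vertex 15.106 3.915 8.672
    endloop
  endfacet
  facet normal 1.0000 0.0000 0.0000
    outer loop
      vertex 15.106 0.000 0.000
      vertex 15.106 3.915 8.672
      vertex 15.106 0.000 8.672
    endloop
  endfacet
  facet normal 0.0000 1.0000 0.0000
    outer loop
      vertex 15.106 3.915 0.000
      vertex 4.210 3.915 0.000
      vertex 4.210 3.915 8.672
    endloop
  endfacet
  facet normal 0.0000 1.0000 0.0000
    outer loop
      vertex 15.106 3.915 0.000
      vertex 4.210 3.915 8.672
      vertex 15.106 3.915 8.672
    endloop
  endfacet
  facet normal 1.0000 0.0000 0.0000
    outer loop
      vertex 4.210 3.915 0.000
      vertex 4.210 15.628 0.000
      vertex 4.210 15.628 8.672
    endloop
  endfacet
  facet normal 1.0000 0.0000 0.0000
    outer loop
      vertex 4.210 3.915 0.000
      vertex 4.210 15.628 8.672
      vertex 4.210 3.915 8.672
    endloop
  endfacet
  facet normal 0.0000 1.0000 0.0000
    outer loop
      vertex 4.210 15.628 0.000
      vertex 0.000 15.628 0.000
      vertex 0.000 15.628 8.672
    endloop
  endfacet
  facet normal 0.0000 1.0000 0.0000
    outer loop
      vertex 4.210 15.628 0.000
      vertex 0.000 15.628 8.672
      vertex 4.210 15.628 8.672
    endloop
  endfacet
  facet normal -1.0000 0.0000 0.0000
    outer loop
      vertex 0.000 15.628 0.000
      vertex 0.000 0.000 0.000
      vertex 0.000 0.000 8.672
    endloop
  endfacet
  facet normal -1.0000 0.0000 0.0000
    outer loop
      vertex 0.000 15.628 0.000
      vertex 0.000 0.000 8.672
      vertex 0.000 15.628 8.672
    endloop
  endfacet
endsolid part

The G0 Z moves step by Δz≈1.084 mm. Every layer's G1 loop is the same polygon, so the solid is a straight extrusion of it from z=0 to z≈8.67. Closing with flat bottom and top caps and triangulating gives 20 facets — an L-shaped prism: outer 15.1 × 15.6 mm, arm thicknesses ≈ 3.92 mm (horizontal) and 4.21 mm (vertical), extruded 8.67 mm in z.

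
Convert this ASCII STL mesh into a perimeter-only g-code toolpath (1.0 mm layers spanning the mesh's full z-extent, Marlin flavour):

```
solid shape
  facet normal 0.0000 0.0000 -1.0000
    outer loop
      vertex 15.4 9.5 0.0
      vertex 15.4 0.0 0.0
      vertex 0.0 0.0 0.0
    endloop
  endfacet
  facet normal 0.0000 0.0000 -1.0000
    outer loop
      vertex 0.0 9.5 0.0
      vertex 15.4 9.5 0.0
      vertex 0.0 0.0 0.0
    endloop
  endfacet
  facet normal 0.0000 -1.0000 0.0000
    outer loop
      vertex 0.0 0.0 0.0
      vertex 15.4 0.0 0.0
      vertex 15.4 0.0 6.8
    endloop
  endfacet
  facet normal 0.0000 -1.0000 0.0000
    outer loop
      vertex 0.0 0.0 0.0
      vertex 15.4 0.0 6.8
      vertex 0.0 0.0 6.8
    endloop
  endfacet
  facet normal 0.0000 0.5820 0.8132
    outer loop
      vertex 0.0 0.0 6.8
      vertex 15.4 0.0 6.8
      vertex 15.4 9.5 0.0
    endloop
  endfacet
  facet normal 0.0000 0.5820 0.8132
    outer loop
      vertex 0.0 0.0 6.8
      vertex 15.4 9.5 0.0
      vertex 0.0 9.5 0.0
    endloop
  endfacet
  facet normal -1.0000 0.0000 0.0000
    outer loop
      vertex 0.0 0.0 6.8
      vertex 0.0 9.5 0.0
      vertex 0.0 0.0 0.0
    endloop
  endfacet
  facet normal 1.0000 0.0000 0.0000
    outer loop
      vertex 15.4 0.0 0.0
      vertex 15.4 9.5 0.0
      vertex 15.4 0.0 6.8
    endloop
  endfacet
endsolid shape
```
; perimeter-only toolpath
G21 ; units = mm
G90 ; absolute positioning
G28 ; home
; layer 1
G0 Z1.0
G0 X0.0 Y0.0
G1 X15.4 Y0.0
G1 X15.4 Y8.1
G1 X0.0 Y8.1
G1 X0.0 Y0.0
; layer 2
G0 Z1.9
G0 X0.0 Y0.0
G1 X15.4 Y0.0
G1 X15.4 Y6.8
G1 X0.0 Y6.8
G1 X0.0 Y0.0
; layer 3
G0 Z2.9
G0 X0.0 Y0.0
G1 X15.4 Y0.0
G1 X15.4 Y5.4
G1 X0.0 Y5.4
G1 X0.0 Y0.0
; layer 4
G0 Z3.9
G0 X0.0 Y0.0
G1 X15.4 Y0.0
G1 X15.4 Y4.1
G1 X0.0 Y4.1
G1 X0.0 Y0.0
; layer 5
G0 Z4.9
G0 X0.0 Y0.0
G1 X15.4 Y0.0
G1 X15.4 Y2.7
G1 X0.0 Y2.7
G1 X0.0 Y0.0
; layer 6
G0 Z5.8
G0 X0.0 Y0.0
G1 X15.4 Y0.0
G1 X15.4 Y1.4
G1 X0.0 Y1.4
G1 X0.0 Y0.0
M2 ; end

The solid is a wedge (ramp): 15.4 × 9.5 mm base, rising to 6.8 mm along the y=0 edge and sloping linearly to z=0 at y=9.5. Slicing at Δz = 1.0 mm — 7 equal slices spanning the solid's height, so layer i sits at z = i·h/7 — gives 6 non-empty perimeters. Each is a 4-segment closed polygon; G0 lifts to the layer z and rapids to the start vertex, then G1 traces the edges. The cross-section shrinks linearly with z (the slice at the apex is degenerate and omitted).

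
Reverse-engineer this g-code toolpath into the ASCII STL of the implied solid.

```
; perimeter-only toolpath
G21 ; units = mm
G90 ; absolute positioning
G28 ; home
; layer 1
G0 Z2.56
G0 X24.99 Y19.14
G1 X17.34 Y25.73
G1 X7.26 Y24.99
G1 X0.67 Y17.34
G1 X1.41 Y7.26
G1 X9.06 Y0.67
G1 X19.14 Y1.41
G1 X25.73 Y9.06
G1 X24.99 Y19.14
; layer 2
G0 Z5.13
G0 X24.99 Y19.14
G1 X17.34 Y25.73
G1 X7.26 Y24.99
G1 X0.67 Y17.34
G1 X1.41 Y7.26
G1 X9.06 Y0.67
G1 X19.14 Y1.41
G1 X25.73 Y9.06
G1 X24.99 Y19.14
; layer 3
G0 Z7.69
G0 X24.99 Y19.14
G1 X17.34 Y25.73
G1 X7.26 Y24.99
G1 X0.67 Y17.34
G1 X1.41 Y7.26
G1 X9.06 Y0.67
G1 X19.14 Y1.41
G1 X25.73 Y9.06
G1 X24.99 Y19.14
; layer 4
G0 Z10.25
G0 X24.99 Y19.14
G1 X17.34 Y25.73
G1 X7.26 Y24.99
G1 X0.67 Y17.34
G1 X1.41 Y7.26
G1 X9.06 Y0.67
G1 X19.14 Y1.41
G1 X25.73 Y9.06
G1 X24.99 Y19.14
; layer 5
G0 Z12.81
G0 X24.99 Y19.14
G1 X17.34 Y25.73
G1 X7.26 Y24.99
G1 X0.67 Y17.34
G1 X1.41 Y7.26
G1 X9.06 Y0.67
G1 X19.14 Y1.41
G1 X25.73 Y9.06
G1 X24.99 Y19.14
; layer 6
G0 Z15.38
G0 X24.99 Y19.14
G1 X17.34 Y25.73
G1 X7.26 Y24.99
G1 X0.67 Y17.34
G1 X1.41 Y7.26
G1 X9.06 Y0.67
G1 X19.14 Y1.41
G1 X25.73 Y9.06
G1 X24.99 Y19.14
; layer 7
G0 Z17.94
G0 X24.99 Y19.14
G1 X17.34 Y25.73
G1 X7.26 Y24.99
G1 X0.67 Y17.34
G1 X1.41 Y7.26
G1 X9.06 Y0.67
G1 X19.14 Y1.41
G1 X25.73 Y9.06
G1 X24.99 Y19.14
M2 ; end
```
solid part
  facet normal 0.0000 0.0000 -1.0000
    outer loop
      vertex 7.26 24.99 0.00
      vertex 17.34 25.73 0.00
      vertex 24.99 19.14 0.00
    endloop
  endfacet
  facet normal 0.0000 0.0000 -1.0000
    outer loop
      vertex 0.67 17.34 0.00
      vertex 7.26 24.99 0.00
      vertex 24.99 19.14 0.00
    endloop
  endfacet
  facet normal 0.0000 0.0000 -1.0000
    outer loop
      vertex 1.41 7.26 0.00
      vertex 0.67 17.34 0.00
      vertex 24.99 19.14 0.00
    endloop
  endfacet
  facet normal 0.0000 0.0000 -1.0000
    outer loop
      vertex 9.06 0.67 0.00
      vertex 1.41 7.26 0.00
      vertex 24.99 19.14 0.00
    endloop
  endfacet
  facet normal 0.0000 0.0000 -1.0000
    outer loop
      vertex 19.14 1.41 0.00
      vertex 9.06 0.67 0.00
      vertex 24.99 19.14 0.00
    endloop
  endfacet
  facet normal 0.0000 0.0000 -1.0000
    outer loop
      vertex 25.73 9.06 0.00
      vertex 19.14 1.41 0.00
      vertex 24.99 19.14 0.00
    endloop
  endfacet
  facet normal 0.0000 0.0000 1.0000
    outer loop
      vertex 24.99 19.14 17.94
      vertex 17.34 25.73 17.94
      vertex 7.26 24.99 17.94
    endloop
  endfacet
  facet normal 0.0000 0.0000 1.0000
    outer loop
      vertex 24.99 19.14 17.94
      vertex 7.26 24.99 17.94
      vertex 0.67 17.34 17.94
    endloop
  endfacet
  facet normal 0.0000 0.0000 1.0000
    outer loop
      vertex 24.99 19.14 17.94
      vertex 0.67 17.34 17.94
      vertex 1.41 7.26 17.94
    endloop
  endfacet
  facet normal 0.0000 0.0000 1.0000
    outer loop
      vertex 24.99 19.14 17.94
      vertex 1.41 7.26 17.94
      vertex 9.06 0.67 17.94
    endloop
  endfacet
  facet normal 0.0000 0.0000 1.0000
    outer loop
      vertex 24.99 19.14 17.94
      vertex 9.06 0.67 17.94
      vertex 19.14 1.41 17.94
    endloop
  endfacet
  facet normal 0.0000 0.0000 1.0000
    outer loop
      vertex 24.99 19.14 17.94
      vertex 19.14 1.41 17.94
      vertex 25.73 9.06 17.94
    endloop
  endfacet
  facet normal 0.6527 0.7576 0.0000
    outer loop
      vertex 24.99 19.14 0.00
      vertex 17.34 25.73 0.00
      vertex 17.34 25.73 17.94
    endloop
  endfacet
  facet normal 0.6527 0.7576 0.0000
    outer loop
      vertex 24.99 19.14 0.00
      vertex 17.34 25.73 17.94
      vertex 24.99 19.14 17.94
    endloop
  endfacet
  facet normal -0.0732 0.9973 0.0000
    outer loop
      vertex 17.34 25.73 0.00
      vertex 7.26 24.99 0.00
      vertex 7.26 24.99 17.94
    endloop
  endfacet
  facet normal -0.0732 0.9973 0.0000
    outer loop
      vertex 17.34 25.73 0.00
      vertex 7.26 24.99 17.94
      vertex 17.34 25.73 17.94
    endloop
  endfacet
  facet normal -0.7576 0.6527 0.0000
    outer loop
      vertex 7.26 24.99 0.00
      vertex 0.67 17.34 0.00
      vertex 0.67 17.34 17.94
    endloop
  endfacet
  facet normal -0.7576 0.6527 0.0000
    outer loop
      vertex 7.26 24.99 0.00
      vertex 0.67 17.34 17.94
      vertex 7.26 24.99 17.94
    endloop
  endfacet
  facet normal -0.9973 -0.0732 0.0000
    outer loop
      vertex 0.67 17.34 0.00
      vertex 1.41 7.26 0.00
      vertex 1.41 7.26 17.94
    endloop
  endfacet
  facet normal -0.9973 -0.0732 0.0000
    outer loop
      vertex 0.67 17.34 0.00
      vertex 1.41 7.26 17.94
      vertex 0.67 17.34 17.94
    endloop
  endfacet
  facet normal -0.6527 -0.7576 0.0000
    outer loop
      vertex 1.41 7.26 0.00
      vertex 9.06 0.67 0.00
      vertex 9.06 0.67 17.94
    endloop
  endfacet
  facet normal -0.6527 -0.7576 0.0000
    outer loop
      vertex 1.41 7.26 0.00
      vertex 9.06 0.67 17.94
      vertex 1.41 7.26 17.94
    endloop
  endfacet
  facet normal 0.0732 -0.9973 0.0000
    outer loop
      vertex 9.06 0.67 0.00
      vertex 19.14 1.41 0.00
      vertex 19.14 1.41 17.94
    endloop
  endfacet
  facet normal 0.0732 -0.9973 0.0000
    outer loop
      vertex 9.06 0.67 0.00
      vertex 19.14 1.41 17.94
      vertex 9.06 0.67 17.94
    endloop
  endfacet
  facet normal 0.7576 -0.6527 0.0000
    outer loop
      vertex 19.14 1.41 0.00
      vertex 25.73 9.06 0.00
      vertex 25.73 9.06 17.94
    endloop
  endfacet
  facet normal 0.7576 -0.6527 0.0000
    outer loop
      vertex 19.14 1.41 0.00
      vertex 25.73 9.06 17.94
      vertex 19.14 1.41 17.94
    endloop
  endfacet
  facet normal 0.9973 0.0732 0.0000
    outer loop
      vertex 25.73 9.06 0.00
      vertex 24.99 19.14 0.00
      vertex 24.99 19.14 17.94
    endloop
  endfacet
  facet normal 0.9973 0.0732 0.0000
    outer loop
      vertex 25.73 9.06 0.00
      vertex 24.99 19.14 17.94
      vertex 25.73 9.06 17.94
    endloop
  endfacet
endsolid part

The G0 Z moves step by Δz≈2.56 mm. Every layer's G1 loop is the same polygon, so the solid is a straight extrusion of it from z=0 to z≈17.9. Closing with flat bottom and top caps and triangulating gives 28 facets — a regular 8-sided prism (a cylinder approximated with 8 flat sides), circumscribed radius ≈ 13.2 mm, height ≈ 17.9 mm.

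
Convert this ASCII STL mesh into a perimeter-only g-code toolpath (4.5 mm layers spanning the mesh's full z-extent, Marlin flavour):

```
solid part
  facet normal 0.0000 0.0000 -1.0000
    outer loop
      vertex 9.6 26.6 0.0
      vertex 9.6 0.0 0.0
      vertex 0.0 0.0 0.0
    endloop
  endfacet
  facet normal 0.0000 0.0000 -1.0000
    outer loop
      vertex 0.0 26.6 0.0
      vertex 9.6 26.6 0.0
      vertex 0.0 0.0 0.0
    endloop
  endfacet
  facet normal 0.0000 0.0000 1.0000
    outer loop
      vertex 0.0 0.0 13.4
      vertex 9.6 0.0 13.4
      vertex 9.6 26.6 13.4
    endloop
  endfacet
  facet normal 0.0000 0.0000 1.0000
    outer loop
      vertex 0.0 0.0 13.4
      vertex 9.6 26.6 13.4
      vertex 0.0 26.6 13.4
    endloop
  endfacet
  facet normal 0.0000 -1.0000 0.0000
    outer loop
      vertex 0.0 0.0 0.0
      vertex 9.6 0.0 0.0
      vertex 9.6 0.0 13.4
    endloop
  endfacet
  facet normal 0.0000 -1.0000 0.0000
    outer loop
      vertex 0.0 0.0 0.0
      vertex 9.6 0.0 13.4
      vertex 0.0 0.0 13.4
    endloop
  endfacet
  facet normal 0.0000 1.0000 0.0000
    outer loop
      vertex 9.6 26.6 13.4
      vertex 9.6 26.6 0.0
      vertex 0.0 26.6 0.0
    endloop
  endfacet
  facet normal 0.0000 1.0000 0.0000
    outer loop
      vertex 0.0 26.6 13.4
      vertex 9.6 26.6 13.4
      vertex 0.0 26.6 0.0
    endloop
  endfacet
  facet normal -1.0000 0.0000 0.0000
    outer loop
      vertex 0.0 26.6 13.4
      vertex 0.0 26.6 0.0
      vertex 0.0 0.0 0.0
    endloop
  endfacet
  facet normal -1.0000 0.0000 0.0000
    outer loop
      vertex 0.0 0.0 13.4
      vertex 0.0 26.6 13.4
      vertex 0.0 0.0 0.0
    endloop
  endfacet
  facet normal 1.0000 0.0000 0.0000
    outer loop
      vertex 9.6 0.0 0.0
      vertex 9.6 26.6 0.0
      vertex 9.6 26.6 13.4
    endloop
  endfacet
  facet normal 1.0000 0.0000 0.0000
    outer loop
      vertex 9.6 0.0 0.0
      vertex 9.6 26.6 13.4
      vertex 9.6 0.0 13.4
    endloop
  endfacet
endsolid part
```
; perimeter-only toolpath
G21 ; units = mm
G90 ; absolute positioning
G28 ; home
; layer 1
G0 Z4.5
G0 X0.0 Y0.0
G1 X9.6 Y0.0
G1 X9.6 Y26.6
G1 X0.0 Y26.6
G1 X0.0 Y0.0
; layer 2
G0 Z8.9
G0 X0.0 Y0.0
G1 X9.6 Y0.0
G1 X9.6 Y26.6
G1 X0.0 Y26.6
G1 X0.0 Y0.0
; layer 3
G0 Z13.4
G0 X0.0 Y0.0
G1 X9.6 Y0.0
G1 X9.6 Y26.6
G1 X0.0 Y26.6
G1 X0.0 Y0.0
M2 ; end

The solid is a rectangular box, roughly 9.6 × 26.6 mm footprint and 13.4 mm tall. Slicing at Δz = 4.5 mm — 3 equal slices spanning the solid's height, so layer i sits at z = i·h/3 — gives 3 non-empty perimeters. Each is a 4-segment closed polygon; G0 lifts to the layer z and rapids to the start vertex, then G1 traces the edges.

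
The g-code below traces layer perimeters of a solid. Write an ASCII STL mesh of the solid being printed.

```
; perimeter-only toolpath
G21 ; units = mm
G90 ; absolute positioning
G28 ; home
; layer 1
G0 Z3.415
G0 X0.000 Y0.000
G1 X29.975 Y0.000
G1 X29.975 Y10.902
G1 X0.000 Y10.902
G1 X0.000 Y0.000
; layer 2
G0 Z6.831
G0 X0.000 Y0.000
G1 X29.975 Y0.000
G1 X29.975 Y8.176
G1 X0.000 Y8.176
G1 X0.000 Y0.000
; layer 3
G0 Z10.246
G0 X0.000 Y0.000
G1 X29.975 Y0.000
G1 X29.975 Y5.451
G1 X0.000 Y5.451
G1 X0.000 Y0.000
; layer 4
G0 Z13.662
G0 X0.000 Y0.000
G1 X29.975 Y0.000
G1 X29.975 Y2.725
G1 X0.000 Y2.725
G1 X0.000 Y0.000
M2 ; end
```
solid part
  facet normal 0.0000 0.0000 -1.0000
    outer loop
      vertex 29.975 13.627 0.000
      vertex 29.975 0.000 0.000
      vertex 0.000 0.000 0.000
    endloop
  endfacet
  facet normal 0.0000 0.0000 -1.0000
    outer loop
      vertex 0.000 13.627 0.000
      vertex 29.975 13.627 0.000
      vertex 0.000 0.000 0.000
    endloop
  endfacet
  facet normal 0.0000 -1.0000 0.0000
    outer loop
      vertex 0.000 0.000 0.000
      vertex 29.975 0.000 0.000
      vertex 29.975 0.000 17.077
    endloop
  endfacet
  facet normal 0.0000 -1.0000 0.0000
    outer loop
      vertex 0.000 0.000 0.000
      vertex 29.975 0.000 17.077
      vertex 0.000 0.000 17.077
    endloop
  endfacet
  facet normal 0.0000 0.7816 0.6237
    outer loop
      vertex 0.000 0.000 17.077
      vertex 29.975 0.000 17.077
      vertex 29.975 13.627 0.000
    endloop
  endfacet
  facet normal 0.0000 0.7816 0.6237
    outer loop
      vertex 0.000 0.000 17.077
      vertex 29.975 13.627 0.000
      vertex 0.000 13.627 0.000
    endloop
  endfacet
  facet normal -1.0000 0.0000 0.0000
    outer loop
      vertex 0.000 0.000 17.077
      vertex 0.000 13.627 0.000
      vertex 0.000 0.000 0.000
    endloop
  endfacet
  facet normal 1.0000 0.0000 0.0000
    outer loop
      vertex 29.975 0.000 0.000
      vertex 29.975 13.627 0.000
      vertex 29.975 0.000 17.077
    endloop
  endfacet
endsolid part

The G0 Z moves step by Δz≈3.415 mm. The G1 loops shrink linearly with z, so the solid tapers from its base footprint up to z≈17.1. Closing with a flat bottom cap and the tapered top and triangulating gives 8 facets — a wedge (ramp): 30 × 13.6 mm base, rising to 17.1 mm along the y=0 edge and sloping linearly to z=0 at y=13.6.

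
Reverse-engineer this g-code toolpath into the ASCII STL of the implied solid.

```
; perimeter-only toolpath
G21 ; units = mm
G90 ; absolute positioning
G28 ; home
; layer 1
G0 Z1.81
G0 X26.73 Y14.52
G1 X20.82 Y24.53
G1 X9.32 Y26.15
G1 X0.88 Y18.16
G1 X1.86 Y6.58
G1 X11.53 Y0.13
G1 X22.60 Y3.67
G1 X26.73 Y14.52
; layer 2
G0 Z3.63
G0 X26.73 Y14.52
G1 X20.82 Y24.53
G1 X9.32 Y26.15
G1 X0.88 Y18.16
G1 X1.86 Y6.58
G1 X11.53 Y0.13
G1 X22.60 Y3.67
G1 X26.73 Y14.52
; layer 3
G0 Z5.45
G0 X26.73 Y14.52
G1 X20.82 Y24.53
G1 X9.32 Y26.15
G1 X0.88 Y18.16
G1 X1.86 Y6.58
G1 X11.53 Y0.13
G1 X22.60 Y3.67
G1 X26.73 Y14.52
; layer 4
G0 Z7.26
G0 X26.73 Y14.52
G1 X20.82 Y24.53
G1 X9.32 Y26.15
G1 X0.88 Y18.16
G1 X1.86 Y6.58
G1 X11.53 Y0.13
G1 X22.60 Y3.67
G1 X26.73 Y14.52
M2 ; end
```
solid part
  facet normal 0.0000 0.0000 -1.0000
    outer loop
      vertex 9.32 26.15 0.00
      vertex 20.82 24.53 0.00
      vertex 26.73 14.52 0.00
    endloop
  endfacet
  facet normal 0.0000 0.0000 -1.0000
    outer loop
      vertex 0.88 18.16 0.00
      vertex 9.32 26.15 0.00
      vertex 26.73 14.52 0.00
    endloop
  endfacet
  facet normal 0.0000 0.0000 -1.0000
    outer loop
      vertex 1.86 6.58 0.00
      vertex 0.88 18.16 0.00
      vertex 26.73 14.52 0.00
    endloop
  endfacet
  facet normal 0.0000 0.0000 -1.0000
    outer loop
      vertex 11.53 0.13 0.00
      vertex 1.86 6.58 0.00
      vertex 26.73 14.52 0.00
    endloop
  endfacet
  facet normal 0.0000 0.0000 -1.0000
    outer loop
      vertex 22.60 3.67 0.00
      vertex 11.53 0.13 0.00
      vertex 26.73 14.52 0.00
    endloop
  endfacet
  facet normal 0.0000 0.0000 1.0000
    outer loop
      vertex 26.73 14.52 7.26
      vertex 20.82 24.53 7.26
      vertex 9.32 26.15 7.26
    endloop
  endfacet
  facet normal 0.0000 0.0000 1.0000
    outer loop
      vertex 26.73 14.52 7.26
      vertex 9.32 26.15 7.26
      vertex 0.88 18.16 7.26
    endloop
  endfacet
  facet normal 0.0000 0.0000 1.0000
    outer loop
      vertex 26.73 14.52 7.26
      vertex 0.88 18.16 7.26
      vertex 1.86 6.58 7.26
    endloop
  endfacet
  facet normal 0.0000 0.0000 1.0000
    outer loop
      vertex 26.73 14.52 7.26
      vertex 1.86 6.58 7.26
      vertex 11.53 0.13 7.26
    endloop
  endfacet
  facet normal 0.0000 0.0000 1.0000
    outer loop
      vertex 26.73 14.52 7.26
      vertex 11.53 0.13 7.26
      vertex 22.60 3.67 7.26
    endloop
  endfacet
  facet normal 0.8611 0.5084 0.0000
    outer loop
      vertex 26.73 14.52 0.00
      vertex 20.82 24.53 0.00
      vertex 20.82 24.53 7.26
    endloop
  endfacet
  facet normal 0.8611 0.5084 0.0000
    outer loop
      vertex 26.73 14.52 0.00
      vertex 20.82 24.53 7.26
      vertex 26.73 14.52 7.26
    endloop
  endfacet
  facet normal 0.1395 0.9902 0.0000
    outer loop
      vertex 20.82 24.53 0.00
      vertex 9.32 26.15 0.00
      vertex 9.32 26.15 7.26
    endloop
  endfacet
  facet normal 0.1395 0.9902 0.0000
    outer loop
      vertex 20.82 24.53 0.00
      vertex 9.32 26.15 7.26
      vertex 20.82 24.53 7.26
    endloop
  endfacet
  facet normal -0.6875 0.7262 0.0000
    outer loop
      vertex 9.32 26.15 0.00
      vertex 0.88 18.16 0.00
      vertex 0.88 18.16 7.26
    endloop
  endfacet
  facet normal -0.6875 0.7262 0.0000
    outer loop
      vertex 9.32 26.15 0.00
      vertex 0.88 18.16 7.26
      vertex 9.32 26.15 7.26
    endloop
  endfacet
  facet normal -0.9964 -0.0843 0.0000
    outer loop
      vertex 0.88 18.16 0.00
      vertex 1.86 6.58 0.00
      vertex 1.86 6.58 7.26
    endloop
  endfacet
  facet normal -0.9964 -0.0843 0.0000
    outer loop
      vertex 0.88 18.16 0.00
      vertex 1.86 6.58 7.26
      vertex 0.88 18.16 7.26
    endloop
  endfacet
  facet normal -0.5549 -0.8319 0.0000
    outer loop
      vertex 1.86 6.58 0.00
      vertex 11.53 0.13 0.00
      vertex 11.53 0.13 7.26
    endloop
  endfacet
  facet normal -0.5549 -0.8319 0.0000
    outer loop
      vertex 1.86 6.58 0.00
      vertex 11.53 0.13 7.26
      vertex 1.86 6.58 7.26
    endloop
  endfacet
  facet normal 0.3046 -0.9525 0.0000
    outer loop
      vertex 11.53 0.13 0.00
      vertex 22.60 3.67 0.00
      vertex 22.60 3.67 7.26
    endloop
  endfacet
  facet normal 0.3046 -0.9525 0.0000
    outer loop
      vertex 11.53 0.13 0.00
      vertex 22.60 3.67 7.26
      vertex 11.53 0.13 7.26
    endloop
  endfacet
  facet normal 0.9346 -0.3557 0.0000
    outer loop
      vertex 22.60 3.67 0.00
      vertex 26.73 14.52 0.00
      vertex 26.73 14.52 7.26
    endloop
  endfacet
  facet normal 0.9346 -0.3557 0.0000
    outer loop
      vertex 22.60 3.67 0.00
      vertex 26.73 14.52 7.26
      vertex 22.60 3.67 7.26
    endloop
  endfacet
endsolid part

The G0 Z moves step by Δz≈1.81 mm. Every layer's G1 loop is the same polygon, so the solid is a straight extrusion of it from z=0 to z≈7.26. Closing with flat bottom and top caps and triangulating gives 24 facets — a regular 7-sided prism (a cylinder approximated with 7 flat sides), circumscribed radius ≈ 13.4 mm, height ≈ 7.26 mm.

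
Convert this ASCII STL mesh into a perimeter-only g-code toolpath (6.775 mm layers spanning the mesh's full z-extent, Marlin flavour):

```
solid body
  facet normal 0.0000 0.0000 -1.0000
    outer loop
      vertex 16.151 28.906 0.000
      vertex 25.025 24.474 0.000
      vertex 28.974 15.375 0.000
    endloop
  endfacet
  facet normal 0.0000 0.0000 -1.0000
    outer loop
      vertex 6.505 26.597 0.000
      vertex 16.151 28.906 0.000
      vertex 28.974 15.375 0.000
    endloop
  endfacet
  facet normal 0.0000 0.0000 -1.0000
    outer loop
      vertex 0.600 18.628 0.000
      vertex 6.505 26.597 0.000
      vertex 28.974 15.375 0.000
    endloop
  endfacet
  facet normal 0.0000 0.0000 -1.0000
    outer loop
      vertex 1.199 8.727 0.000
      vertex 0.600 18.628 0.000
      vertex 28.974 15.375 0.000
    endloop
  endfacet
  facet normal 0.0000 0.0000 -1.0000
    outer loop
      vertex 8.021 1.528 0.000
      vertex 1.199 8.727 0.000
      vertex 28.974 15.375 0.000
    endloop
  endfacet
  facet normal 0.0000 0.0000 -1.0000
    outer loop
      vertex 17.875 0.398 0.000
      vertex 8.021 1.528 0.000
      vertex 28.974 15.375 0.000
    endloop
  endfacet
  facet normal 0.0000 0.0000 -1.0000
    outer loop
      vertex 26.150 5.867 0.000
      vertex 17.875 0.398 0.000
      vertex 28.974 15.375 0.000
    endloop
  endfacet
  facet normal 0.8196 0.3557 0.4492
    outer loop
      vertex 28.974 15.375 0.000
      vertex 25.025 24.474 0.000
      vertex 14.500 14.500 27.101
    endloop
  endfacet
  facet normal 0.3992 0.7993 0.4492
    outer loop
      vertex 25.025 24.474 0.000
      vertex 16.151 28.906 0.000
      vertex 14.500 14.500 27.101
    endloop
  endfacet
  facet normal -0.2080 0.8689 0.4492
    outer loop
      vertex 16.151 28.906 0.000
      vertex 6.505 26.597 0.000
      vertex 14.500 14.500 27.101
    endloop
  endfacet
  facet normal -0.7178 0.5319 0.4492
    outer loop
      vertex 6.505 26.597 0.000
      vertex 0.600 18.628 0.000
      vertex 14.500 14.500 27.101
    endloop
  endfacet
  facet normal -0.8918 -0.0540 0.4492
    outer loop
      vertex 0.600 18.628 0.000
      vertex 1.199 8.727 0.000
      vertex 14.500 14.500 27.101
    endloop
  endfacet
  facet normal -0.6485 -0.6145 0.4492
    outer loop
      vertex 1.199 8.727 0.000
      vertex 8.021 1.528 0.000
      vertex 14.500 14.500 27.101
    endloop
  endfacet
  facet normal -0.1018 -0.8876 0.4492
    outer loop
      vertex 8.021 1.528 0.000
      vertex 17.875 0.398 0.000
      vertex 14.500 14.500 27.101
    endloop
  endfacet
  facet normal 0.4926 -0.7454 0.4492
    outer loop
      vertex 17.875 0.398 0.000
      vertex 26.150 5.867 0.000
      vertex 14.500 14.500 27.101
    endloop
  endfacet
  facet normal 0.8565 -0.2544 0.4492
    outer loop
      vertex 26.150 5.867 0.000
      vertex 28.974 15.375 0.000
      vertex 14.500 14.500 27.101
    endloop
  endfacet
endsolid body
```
; perimeter-only toolpath
G21 ; units = mm
G90 ; absolute positioning
G28 ; home
; layer 1
G0 Z6.775
G0 X25.355 Y15.156
G1 X22.394 Y21.980
G1 X15.738 Y25.304
G1 X8.504 Y23.573
G1 X4.075 Y17.596
G1 X4.524 Y10.170
G1 X9.641 Y4.771
G1 X17.031 Y3.923
G1 X23.237 Y8.025
G1 X25.355 Y15.156
; layer 2
G0 Z13.550
G0 X21.737 Y14.938
G1 X19.762 Y19.487
G1 X15.325 Y21.703
G1 X10.502 Y20.549
G1 X7.550 Y16.564
G1 X7.849 Y11.614
G1 X11.261 Y8.014
G1 X16.188 Y7.449
G1 X20.325 Y10.184
G1 X21.737 Y14.938
; layer 3
G0 Z20.326
G0 X18.119 Y14.719
G1 X17.131 Y16.994
G1 X14.913 Y18.102
G1 X12.501 Y17.524
G1 X11.025 Y15.532
G1 X11.175 Y13.057
G1 X12.880 Y11.257
G1 X15.344 Y10.975
G1 X17.413 Y12.342
G1 X18.119 Y14.719
M2 ; end

The solid is a regular 9-sided pyramid, base circumscribed radius ≈ 14.5 mm, apex at z ≈ 27.1 mm. Slicing at Δz = 6.775 mm — 4 equal slices spanning the solid's height, so layer i sits at z = i·h/4 — gives 3 non-empty perimeters. Each is a 9-segment closed polygon; G0 lifts to the layer z and rapids to the start vertex, then G1 traces the edges. The cross-section shrinks linearly with z (the slice at the apex is degenerate and omitted).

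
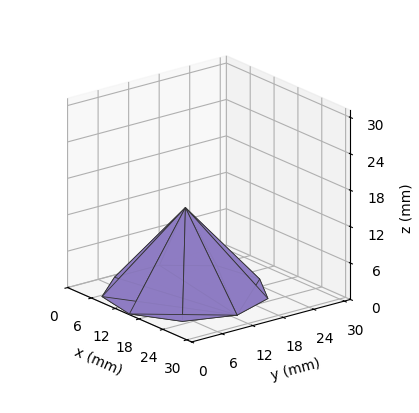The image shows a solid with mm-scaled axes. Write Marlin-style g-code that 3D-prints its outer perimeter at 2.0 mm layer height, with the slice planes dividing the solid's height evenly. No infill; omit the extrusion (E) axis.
Reading the render: the shape is a regular 9-sided pyramid, base circumscribed radius ≈ 13 mm, apex at z ≈ 14 mm (dimensions read to the nearest mm from the axis ticks). For the g-code, the solid's height is divided into equal slices at the stated Δz and each level perimeter traced with G1 moves after a G0 lift.

; perimeter-only toolpath
G21 ; units = mm
G90 ; absolute positioning
G28 ; home
; layer 1
G0 Z2.0
G0 X24.1 Y13.0
G1 X21.6 Y20.2
G1 X15.0 Y24.0
G1 X7.4 Y22.7
G1 X2.5 Y16.8
G1 X2.5 Y9.2
G1 X7.4 Y3.3
G1 X15.0 Y2.0
G1 X21.6 Y5.8
G1 X24.1 Y13.0
; layer 2
G0 Z4.0
G0 X22.3 Y13.0
G1 X20.1 Y19.0
G1 X14.6 Y22.1
G1 X8.4 Y21.1
G1 X4.3 Y16.1
G1 X4.3 Y9.9
G1 X8.4 Y4.9
G1 X14.6 Y3.9
G1 X20.1 Y7.0
G1 X22.3 Y13.0
; layer 3
G0 Z6.0
G0 X20.4 Y13.0
G1 X18.7 Y17.8
G1 X14.3 Y20.3
G1 X9.3 Y19.5
G1 X6.0 Y15.5
G1 X6.0 Y10.5
G1 X9.3 Y6.5
G1 X14.3 Y5.7
G1 X18.7 Y8.2
G1 X20.4 Y13.0
; layer 4
G0 Z8.0
G0 X18.6 Y13.0
G1 X17.3 Y16.6
G1 X14.0 Y18.5
G1 X10.2 Y17.8
G1 X7.8 Y14.9
G1 X7.8 Y11.1
G1 X10.2 Y8.2
G1 X14.0 Y7.5
G1 X17.3 Y9.4
G1 X18.6 Y13.0
; layer 5
G0 Z10.0
G0 X16.7 Y13.0
G1 X15.9 Y15.4
G1 X13.7 Y16.7
G1 X11.1 Y16.2
G1 X9.5 Y14.3
G1 X9.5 Y11.7
G1 X11.1 Y9.8
G1 X13.7 Y9.3
G1 X15.9 Y10.6
G1 X16.7 Y13.0
; layer 6
G0 Z12.0
G0 X14.9 Y13.0
G1 X14.4 Y14.2
G1 X13.3 Y14.8
G1 X12.1 Y14.6
G1 X11.3 Y13.6
G1 X11.3 Y12.4
G1 X12.1 Y11.4
G1 X13.3 Y11.2
G1 X14.4 Y11.8
G1 X14.9 Y13.0
M2 ; end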